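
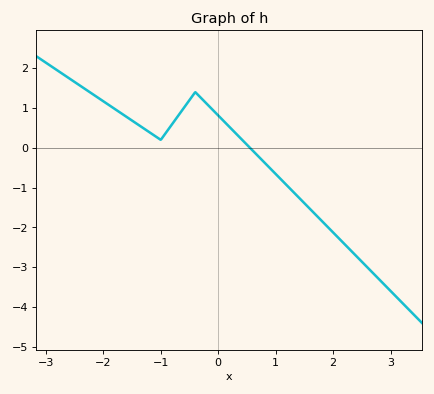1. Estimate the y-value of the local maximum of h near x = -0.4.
1.4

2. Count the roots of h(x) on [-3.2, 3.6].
1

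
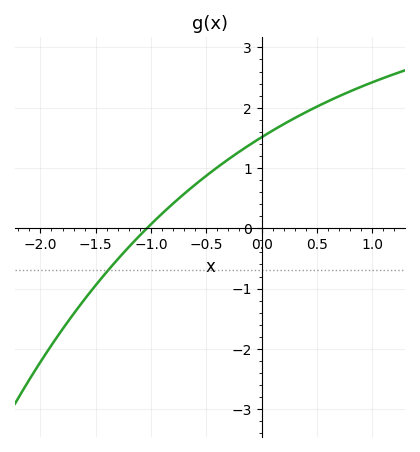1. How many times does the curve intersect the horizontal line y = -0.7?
1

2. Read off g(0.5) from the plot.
2.02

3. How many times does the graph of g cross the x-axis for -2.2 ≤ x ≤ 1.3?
1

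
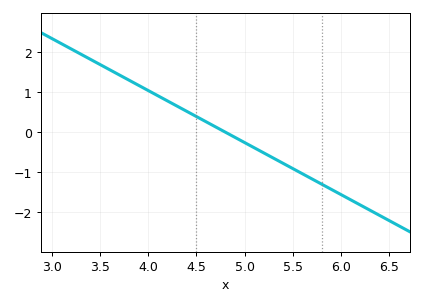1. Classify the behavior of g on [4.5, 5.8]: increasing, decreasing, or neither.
decreasing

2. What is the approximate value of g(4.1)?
0.91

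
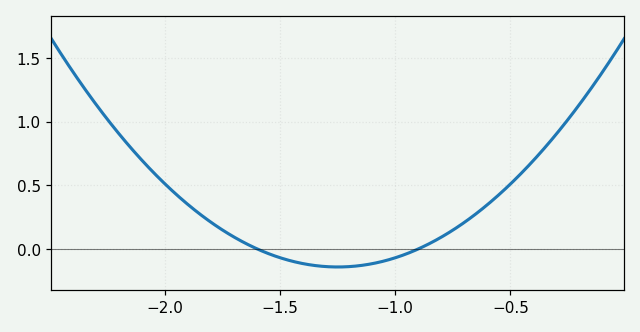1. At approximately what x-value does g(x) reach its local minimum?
-1.25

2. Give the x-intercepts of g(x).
-1.6, -0.9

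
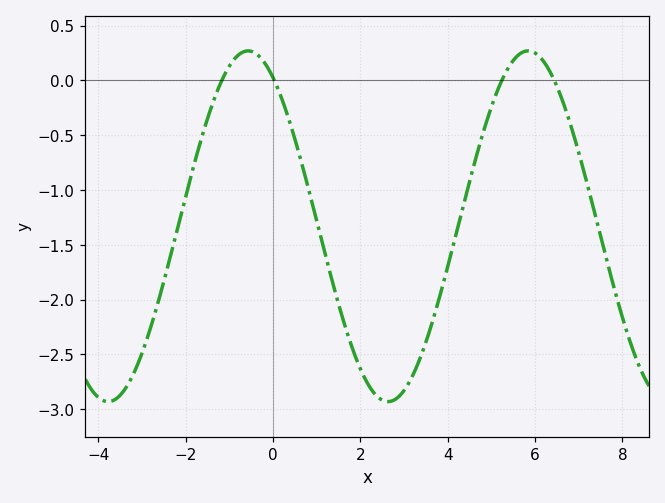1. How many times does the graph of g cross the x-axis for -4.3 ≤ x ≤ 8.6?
4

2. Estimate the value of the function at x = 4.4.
-1.05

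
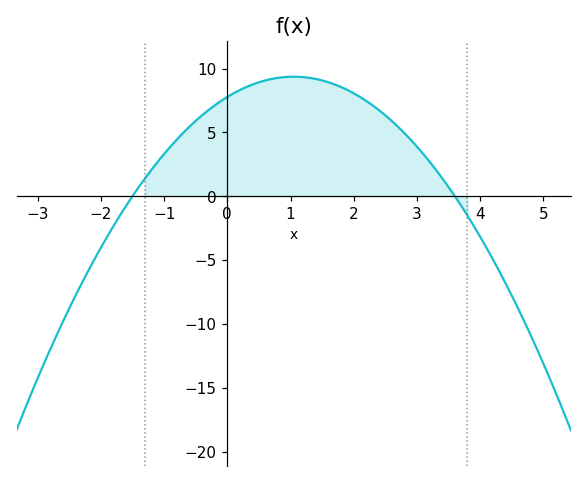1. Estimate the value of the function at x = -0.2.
7.11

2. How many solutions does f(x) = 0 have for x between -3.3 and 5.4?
2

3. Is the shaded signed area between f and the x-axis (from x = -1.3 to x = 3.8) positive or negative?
positive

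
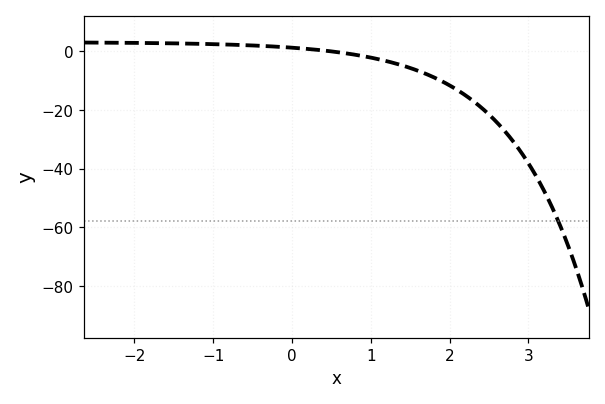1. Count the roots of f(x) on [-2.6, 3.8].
1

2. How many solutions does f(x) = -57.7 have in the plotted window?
1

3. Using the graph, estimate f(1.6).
-6.75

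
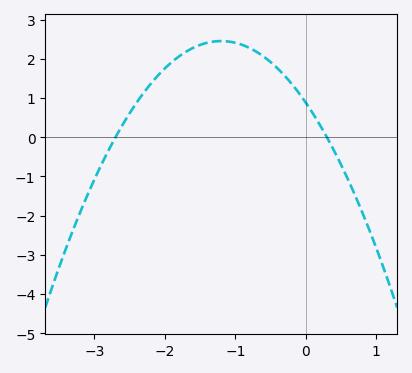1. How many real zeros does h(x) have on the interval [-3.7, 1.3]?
2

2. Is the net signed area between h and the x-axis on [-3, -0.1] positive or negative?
positive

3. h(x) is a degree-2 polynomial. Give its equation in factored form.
y = -1.09(x + 2.7)(x - 0.3)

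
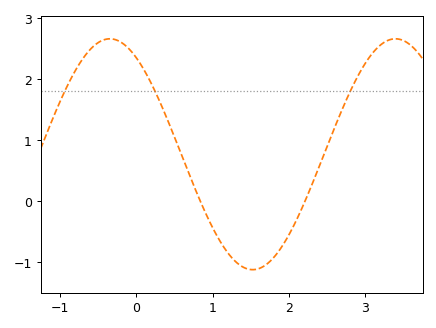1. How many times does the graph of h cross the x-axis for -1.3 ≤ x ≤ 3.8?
2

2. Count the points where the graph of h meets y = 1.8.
3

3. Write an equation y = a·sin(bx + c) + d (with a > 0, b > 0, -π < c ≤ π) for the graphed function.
y = 1.89sin(1.7x + 2.2) + 0.77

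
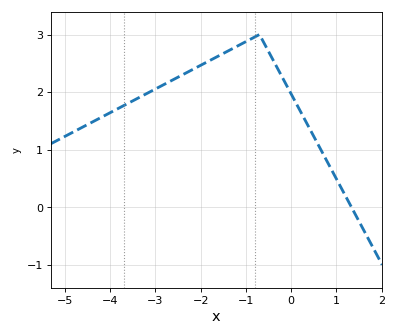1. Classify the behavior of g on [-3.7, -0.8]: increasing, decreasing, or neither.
increasing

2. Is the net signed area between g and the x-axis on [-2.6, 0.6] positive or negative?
positive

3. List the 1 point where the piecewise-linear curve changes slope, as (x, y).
(-0.7, 3)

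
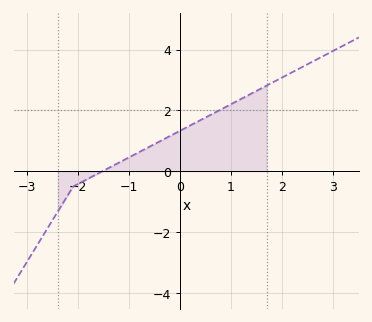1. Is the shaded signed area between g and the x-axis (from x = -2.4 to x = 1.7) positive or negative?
positive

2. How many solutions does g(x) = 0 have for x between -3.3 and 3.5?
1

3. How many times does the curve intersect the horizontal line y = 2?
1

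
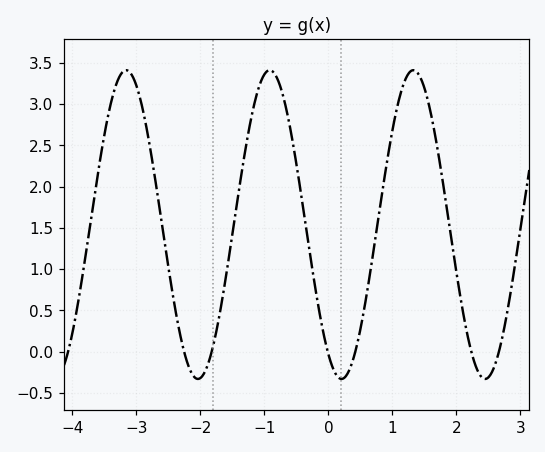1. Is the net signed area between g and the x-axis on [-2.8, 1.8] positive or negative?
positive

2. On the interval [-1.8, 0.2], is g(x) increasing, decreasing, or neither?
neither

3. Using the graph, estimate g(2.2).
0.103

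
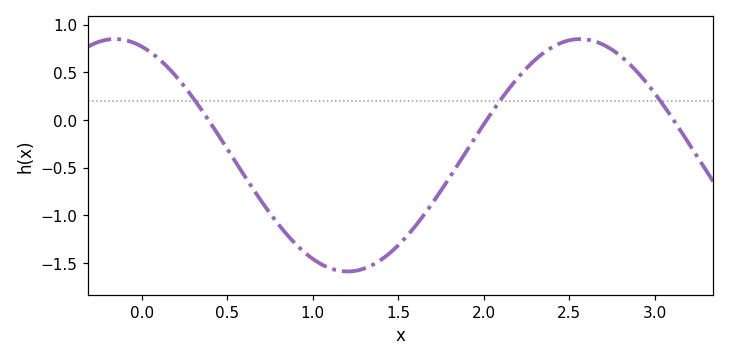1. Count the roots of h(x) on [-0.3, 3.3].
3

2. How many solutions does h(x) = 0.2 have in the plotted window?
3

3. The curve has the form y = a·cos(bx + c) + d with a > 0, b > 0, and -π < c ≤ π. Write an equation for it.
y = 1.22cos(2.31x + 0.36) - 0.37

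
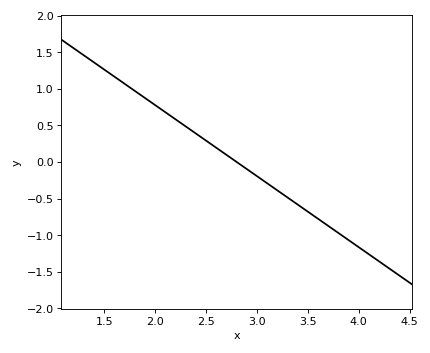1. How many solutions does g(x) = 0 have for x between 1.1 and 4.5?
1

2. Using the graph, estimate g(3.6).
-0.8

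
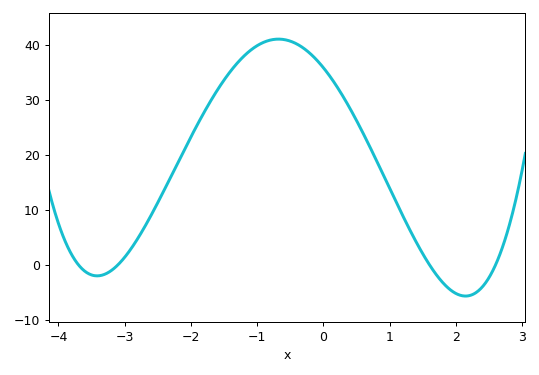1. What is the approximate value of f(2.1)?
-6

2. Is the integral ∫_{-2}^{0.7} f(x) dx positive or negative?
positive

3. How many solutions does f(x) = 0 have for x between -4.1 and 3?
4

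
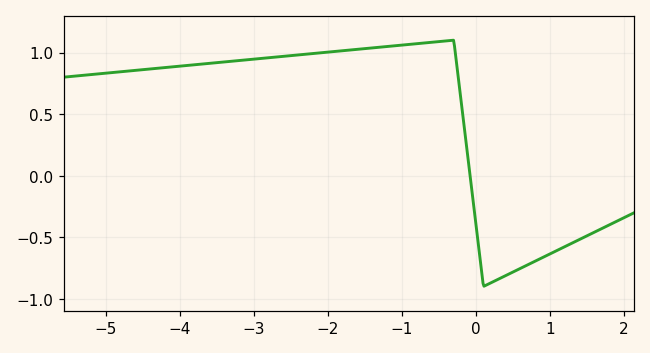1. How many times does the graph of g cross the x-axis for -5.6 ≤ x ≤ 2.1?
1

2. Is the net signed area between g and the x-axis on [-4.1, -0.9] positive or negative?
positive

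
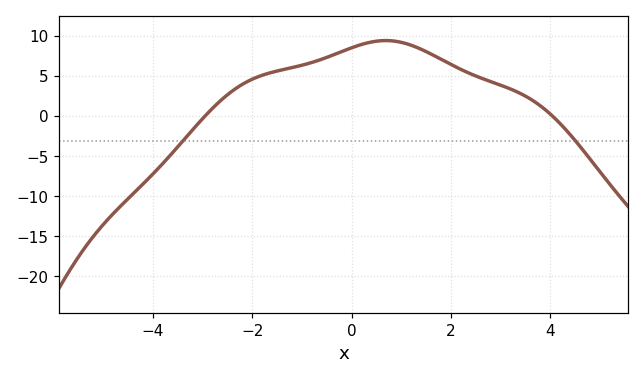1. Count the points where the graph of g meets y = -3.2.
2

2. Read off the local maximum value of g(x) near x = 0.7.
9.5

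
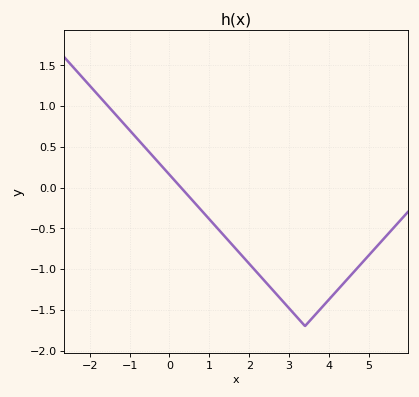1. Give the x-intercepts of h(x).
0.2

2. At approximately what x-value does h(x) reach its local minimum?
3.4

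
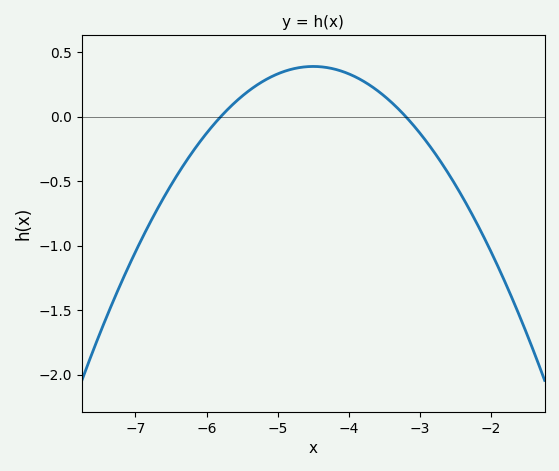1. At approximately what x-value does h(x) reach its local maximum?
-4.5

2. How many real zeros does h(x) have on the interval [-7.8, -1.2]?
2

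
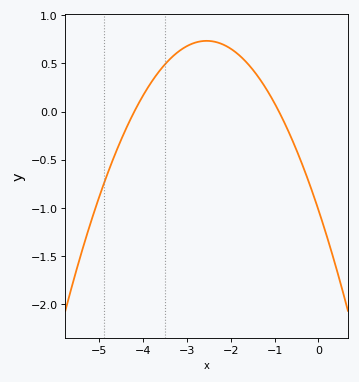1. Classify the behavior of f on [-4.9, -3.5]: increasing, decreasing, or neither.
increasing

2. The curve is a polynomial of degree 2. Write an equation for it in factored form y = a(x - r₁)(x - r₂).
y = -0.27(x + 4.2)(x + 0.9)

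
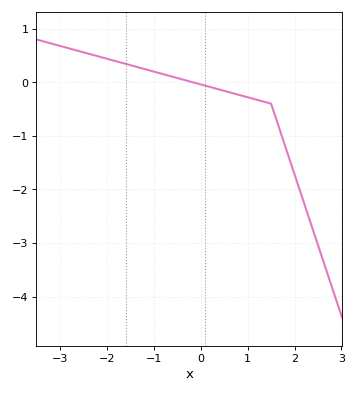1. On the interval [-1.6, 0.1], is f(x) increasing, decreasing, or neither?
decreasing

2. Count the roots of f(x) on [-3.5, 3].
1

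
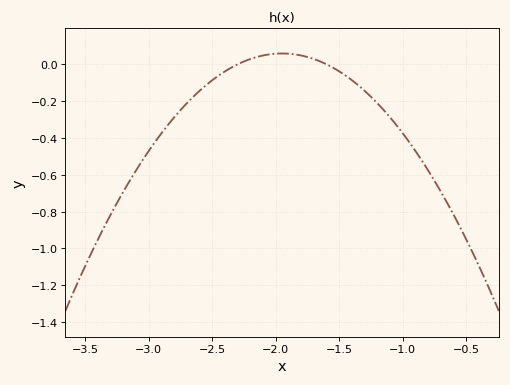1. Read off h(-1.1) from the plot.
-0.288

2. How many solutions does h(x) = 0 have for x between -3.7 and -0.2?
2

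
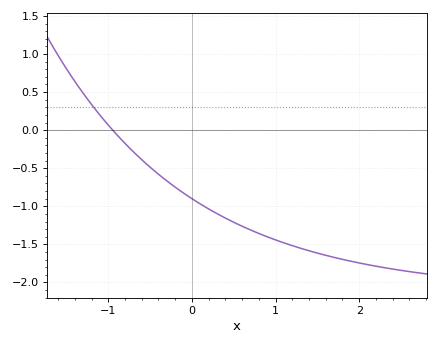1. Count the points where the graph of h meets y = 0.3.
1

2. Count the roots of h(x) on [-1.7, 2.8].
1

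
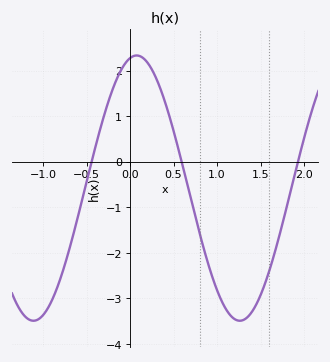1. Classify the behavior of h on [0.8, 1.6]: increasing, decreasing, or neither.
neither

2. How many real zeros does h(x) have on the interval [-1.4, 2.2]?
3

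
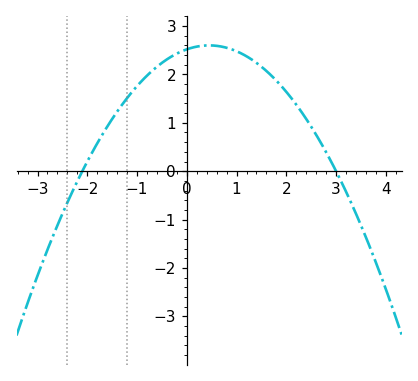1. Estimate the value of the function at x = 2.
1.64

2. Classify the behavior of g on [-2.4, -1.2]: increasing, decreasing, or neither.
increasing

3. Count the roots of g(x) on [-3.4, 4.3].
2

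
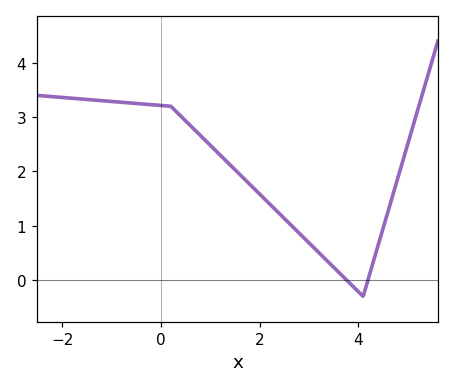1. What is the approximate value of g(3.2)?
0.5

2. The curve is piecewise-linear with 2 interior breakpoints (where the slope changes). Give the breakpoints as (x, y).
(0.2, 3.2); (4.1, -0.3)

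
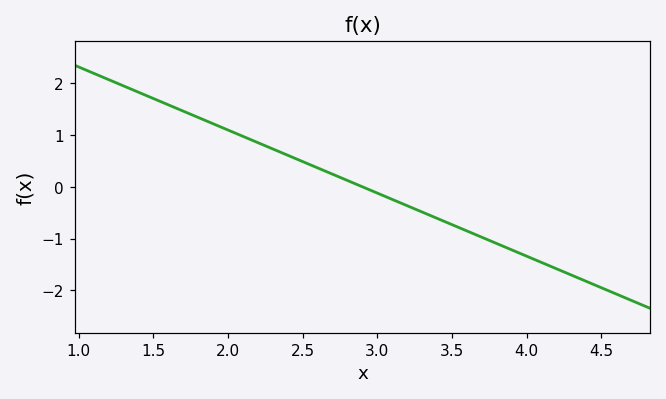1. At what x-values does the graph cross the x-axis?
2.9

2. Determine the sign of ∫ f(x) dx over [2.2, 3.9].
negative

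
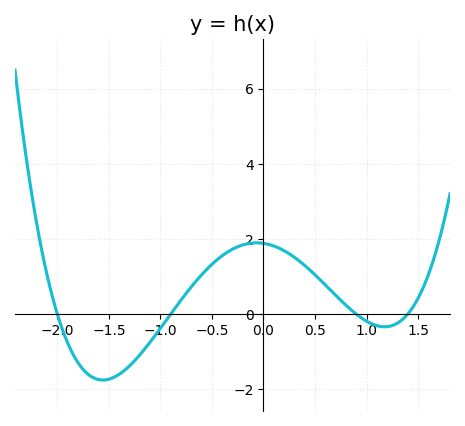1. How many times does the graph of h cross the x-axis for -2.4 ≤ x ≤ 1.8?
4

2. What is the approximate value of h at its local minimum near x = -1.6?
-1.76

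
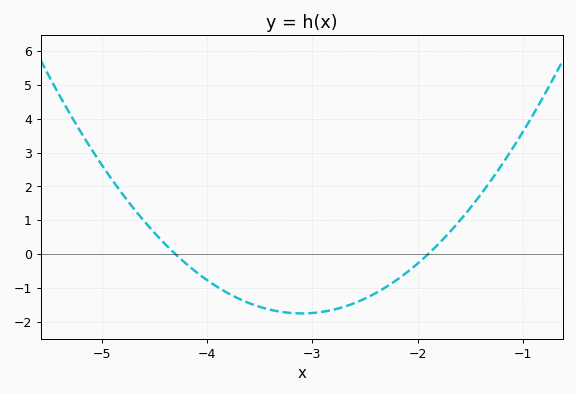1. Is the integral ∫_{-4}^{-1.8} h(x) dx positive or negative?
negative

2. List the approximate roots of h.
-4.3, -1.9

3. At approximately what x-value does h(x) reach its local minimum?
-3.1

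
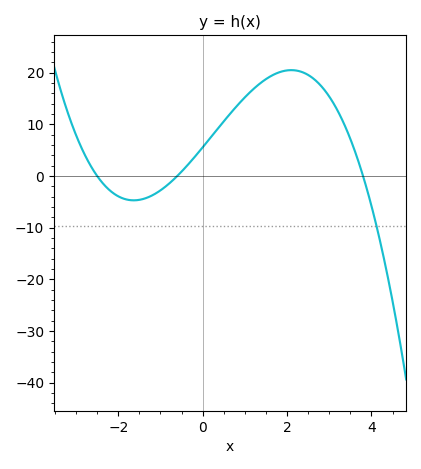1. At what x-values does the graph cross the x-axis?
-2.5, -0.6, 3.8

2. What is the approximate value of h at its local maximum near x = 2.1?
20.5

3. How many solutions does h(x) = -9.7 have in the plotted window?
1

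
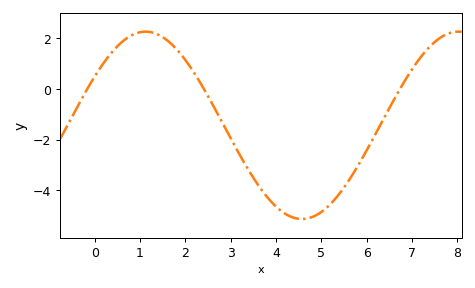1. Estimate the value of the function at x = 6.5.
-0.8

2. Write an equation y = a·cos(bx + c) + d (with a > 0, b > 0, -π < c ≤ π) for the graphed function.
y = 3.7cos(0.91x - 1) - 1.43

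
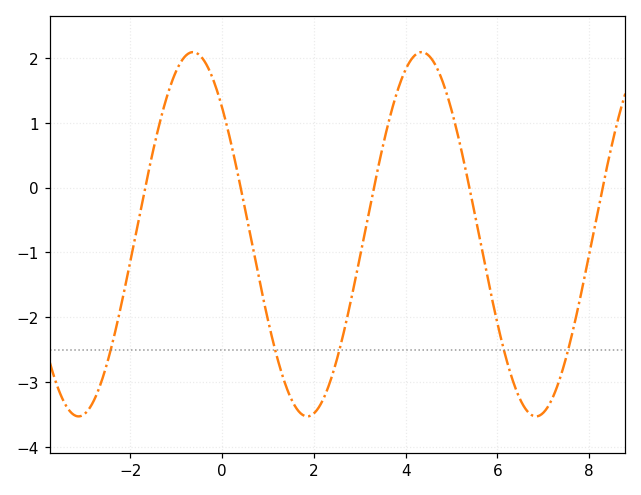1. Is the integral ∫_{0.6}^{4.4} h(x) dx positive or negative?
negative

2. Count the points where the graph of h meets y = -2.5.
5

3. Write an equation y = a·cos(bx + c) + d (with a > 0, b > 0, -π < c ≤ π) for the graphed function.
y = 2.81cos(1.26x + 0.802) - 0.72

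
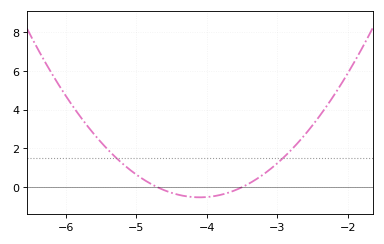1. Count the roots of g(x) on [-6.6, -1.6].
2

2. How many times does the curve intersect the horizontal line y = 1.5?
2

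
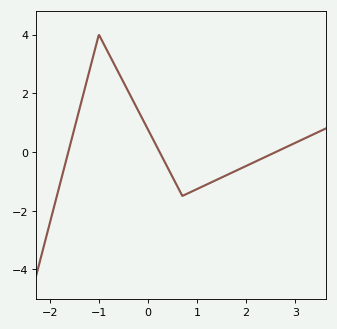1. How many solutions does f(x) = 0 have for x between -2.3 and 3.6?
3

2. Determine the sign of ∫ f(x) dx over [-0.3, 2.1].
negative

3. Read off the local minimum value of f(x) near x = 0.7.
-1.4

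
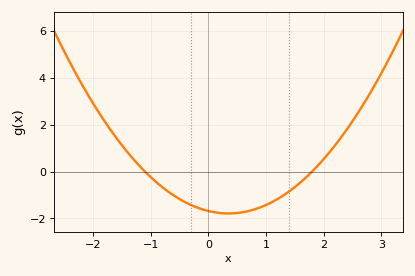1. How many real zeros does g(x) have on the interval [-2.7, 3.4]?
2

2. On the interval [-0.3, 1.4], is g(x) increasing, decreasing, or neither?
neither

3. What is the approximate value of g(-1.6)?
1.4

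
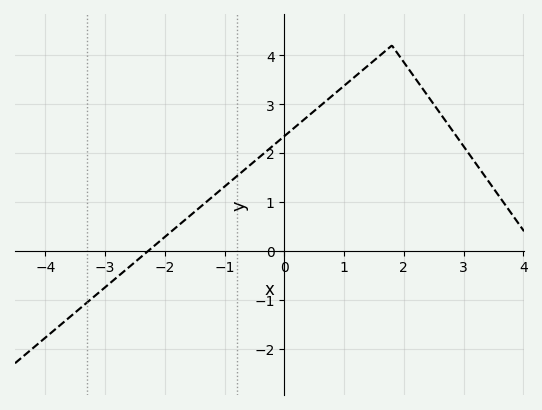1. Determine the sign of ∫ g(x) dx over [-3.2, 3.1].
positive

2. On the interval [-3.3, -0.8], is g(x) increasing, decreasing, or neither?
increasing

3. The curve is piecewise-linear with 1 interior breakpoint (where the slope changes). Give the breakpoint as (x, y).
(1.8, 4.2)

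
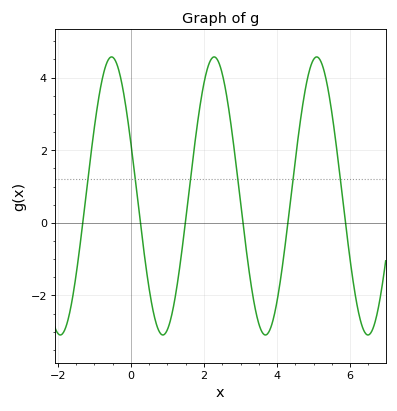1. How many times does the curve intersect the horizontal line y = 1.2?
6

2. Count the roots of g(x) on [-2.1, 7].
6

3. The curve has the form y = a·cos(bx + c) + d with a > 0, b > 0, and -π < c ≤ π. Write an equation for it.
y = 3.83cos(2.24x + 1.18) + 0.74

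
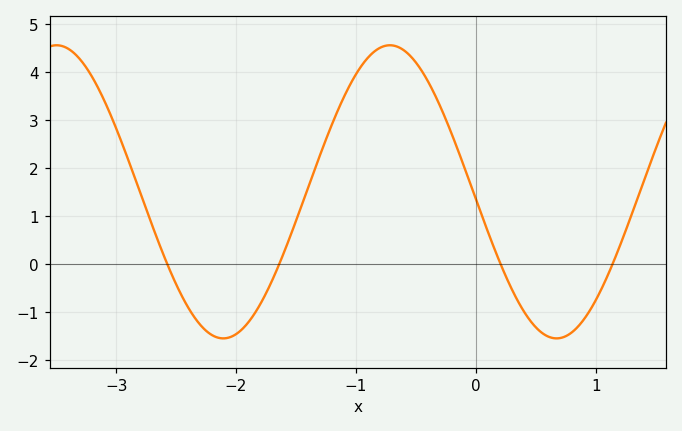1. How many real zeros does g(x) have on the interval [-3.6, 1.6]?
4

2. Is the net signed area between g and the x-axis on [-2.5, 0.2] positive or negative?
positive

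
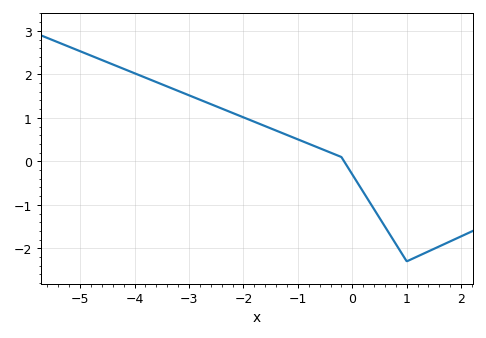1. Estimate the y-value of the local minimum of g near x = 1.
-2.3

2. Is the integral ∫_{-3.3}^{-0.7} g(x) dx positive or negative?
positive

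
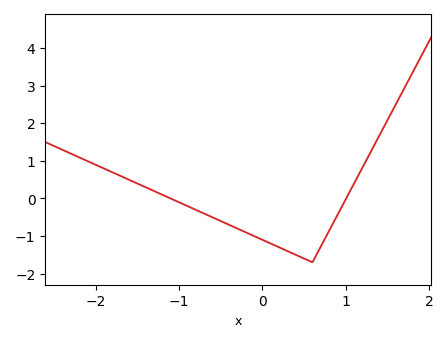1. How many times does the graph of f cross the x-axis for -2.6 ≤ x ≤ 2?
2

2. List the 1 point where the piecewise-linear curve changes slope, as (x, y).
(0.6, -1.7)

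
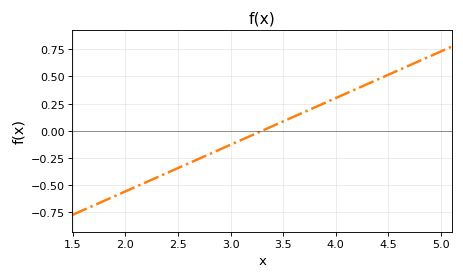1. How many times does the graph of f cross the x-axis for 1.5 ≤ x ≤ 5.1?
1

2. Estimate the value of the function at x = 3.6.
0.129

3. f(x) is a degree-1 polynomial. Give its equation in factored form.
y = 0.43(x - 3.3)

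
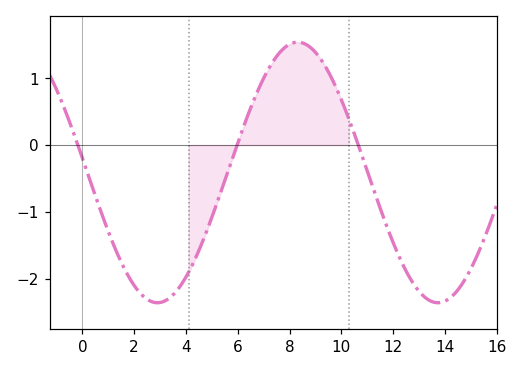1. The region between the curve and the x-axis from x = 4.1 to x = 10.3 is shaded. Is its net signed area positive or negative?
positive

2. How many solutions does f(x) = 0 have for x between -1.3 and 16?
3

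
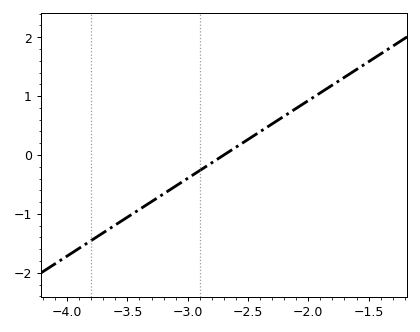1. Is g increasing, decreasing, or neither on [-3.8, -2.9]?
increasing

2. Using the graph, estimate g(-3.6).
-1.2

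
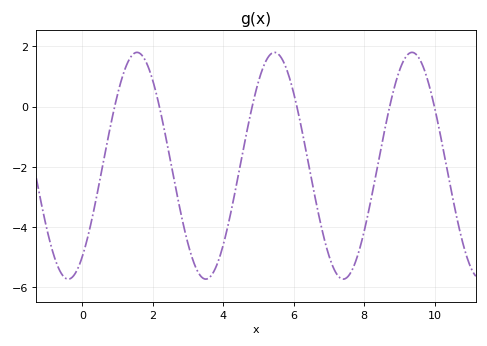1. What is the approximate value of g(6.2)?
-0.6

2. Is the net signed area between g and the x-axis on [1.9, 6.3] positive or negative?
negative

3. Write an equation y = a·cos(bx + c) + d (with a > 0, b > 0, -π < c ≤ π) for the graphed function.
y = 3.77cos(1.61x - 2.5) - 1.97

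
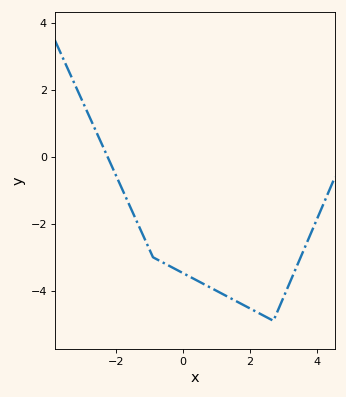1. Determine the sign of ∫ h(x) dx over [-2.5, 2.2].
negative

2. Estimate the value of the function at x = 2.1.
-4.6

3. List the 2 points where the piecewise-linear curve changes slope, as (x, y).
(-0.9, -3); (2.7, -4.9)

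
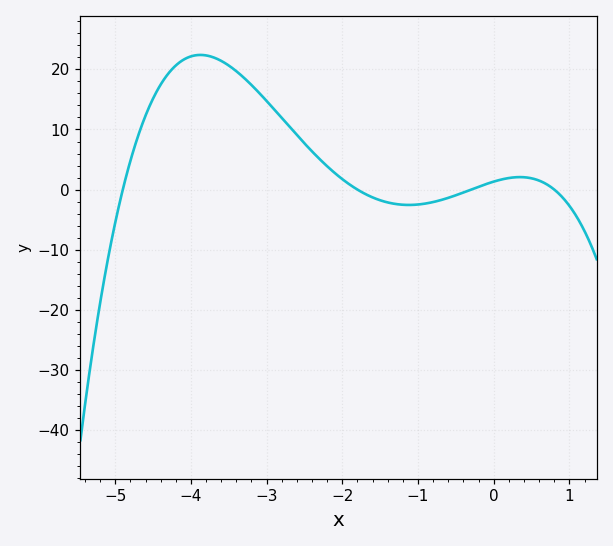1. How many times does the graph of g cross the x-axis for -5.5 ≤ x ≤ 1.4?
4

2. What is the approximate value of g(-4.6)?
12.3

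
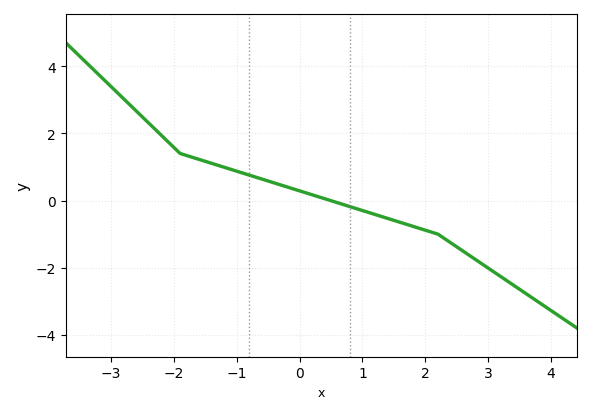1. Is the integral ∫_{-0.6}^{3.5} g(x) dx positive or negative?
negative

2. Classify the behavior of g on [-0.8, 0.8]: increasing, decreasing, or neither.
decreasing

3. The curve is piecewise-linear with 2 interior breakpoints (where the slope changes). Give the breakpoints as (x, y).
(-1.9, 1.4); (2.2, -1)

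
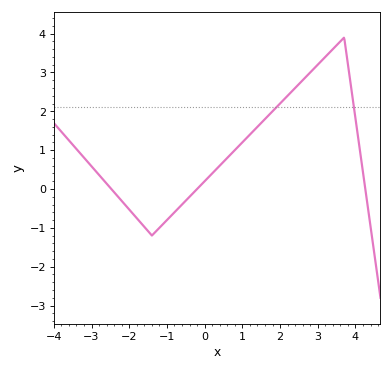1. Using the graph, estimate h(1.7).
1.9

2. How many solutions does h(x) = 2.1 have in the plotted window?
2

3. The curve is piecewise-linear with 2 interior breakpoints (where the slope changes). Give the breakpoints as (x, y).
(-1.4, -1.2); (3.7, 3.9)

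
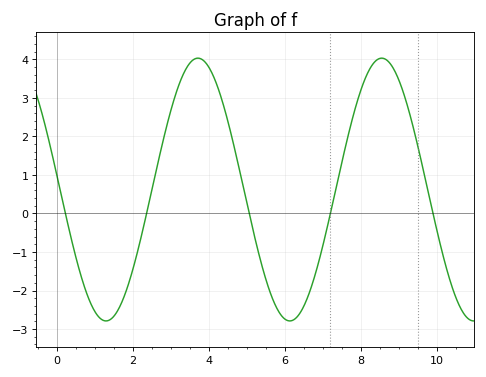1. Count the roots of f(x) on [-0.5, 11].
5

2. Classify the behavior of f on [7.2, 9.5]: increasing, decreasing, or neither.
neither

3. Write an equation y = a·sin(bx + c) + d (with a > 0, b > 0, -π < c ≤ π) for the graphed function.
y = 3.41sin(1.3x + 3.02) + 0.62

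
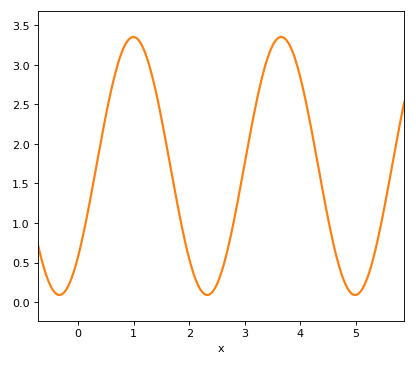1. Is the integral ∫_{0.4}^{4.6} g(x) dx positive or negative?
positive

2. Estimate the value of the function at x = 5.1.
0.15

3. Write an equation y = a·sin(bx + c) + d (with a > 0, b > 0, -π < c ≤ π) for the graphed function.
y = 1.63sin(2.4x - 0.77) + 1.72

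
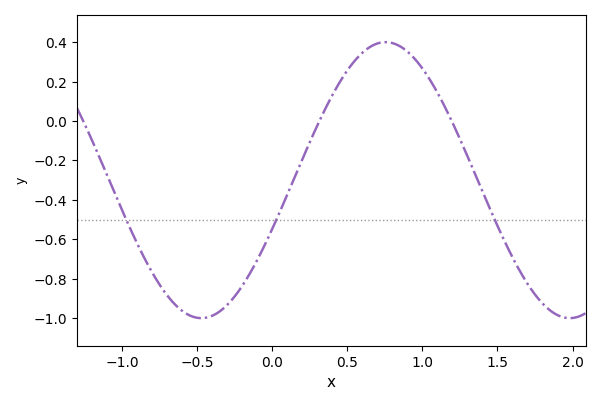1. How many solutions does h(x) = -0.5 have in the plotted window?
3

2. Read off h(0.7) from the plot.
0.393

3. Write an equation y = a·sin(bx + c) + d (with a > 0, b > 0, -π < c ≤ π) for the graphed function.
y = 0.7sin(2.56x - 0.362) - 0.3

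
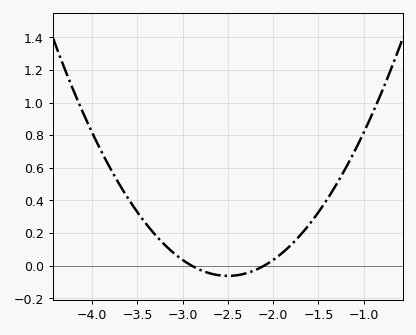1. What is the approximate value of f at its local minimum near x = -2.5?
-0.06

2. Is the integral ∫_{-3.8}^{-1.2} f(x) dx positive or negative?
positive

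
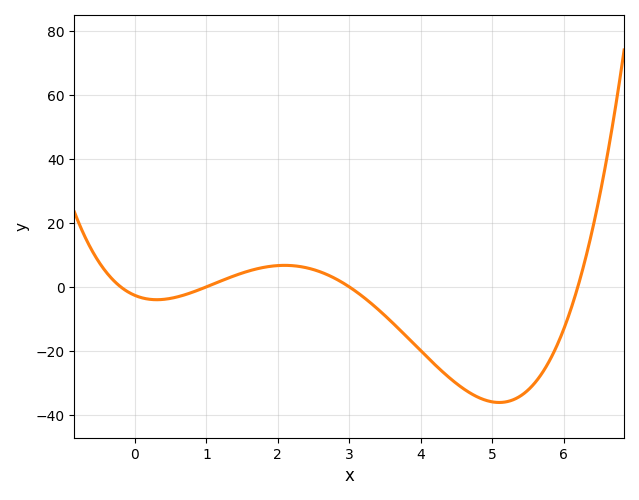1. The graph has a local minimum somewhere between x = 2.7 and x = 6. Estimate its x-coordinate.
5.2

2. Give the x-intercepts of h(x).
-0.2, 1, 3, 6.2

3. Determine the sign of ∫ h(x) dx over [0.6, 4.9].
negative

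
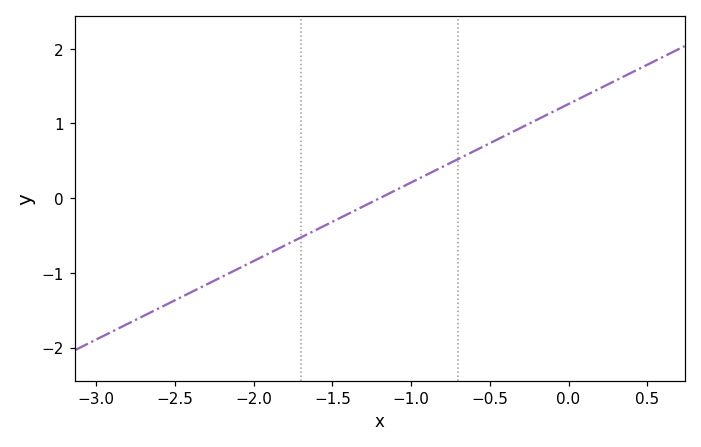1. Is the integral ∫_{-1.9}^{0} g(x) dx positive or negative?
positive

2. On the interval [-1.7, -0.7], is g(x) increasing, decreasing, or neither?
increasing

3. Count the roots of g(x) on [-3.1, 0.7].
1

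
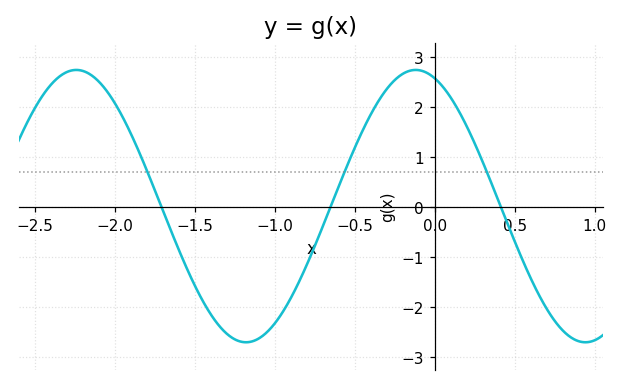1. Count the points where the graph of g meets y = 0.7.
3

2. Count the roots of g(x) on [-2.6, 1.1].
3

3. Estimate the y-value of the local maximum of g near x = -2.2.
2.74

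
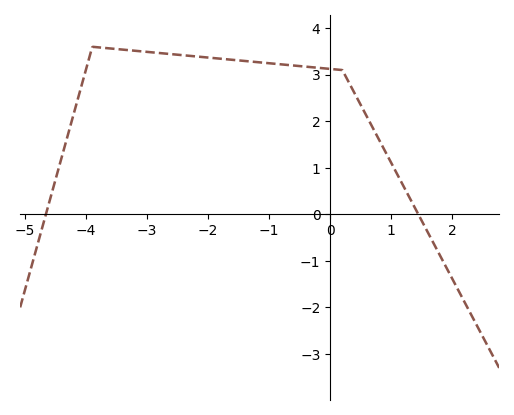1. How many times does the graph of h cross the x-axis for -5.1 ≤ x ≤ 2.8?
2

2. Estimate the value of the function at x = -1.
3.25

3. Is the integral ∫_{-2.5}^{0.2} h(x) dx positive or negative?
positive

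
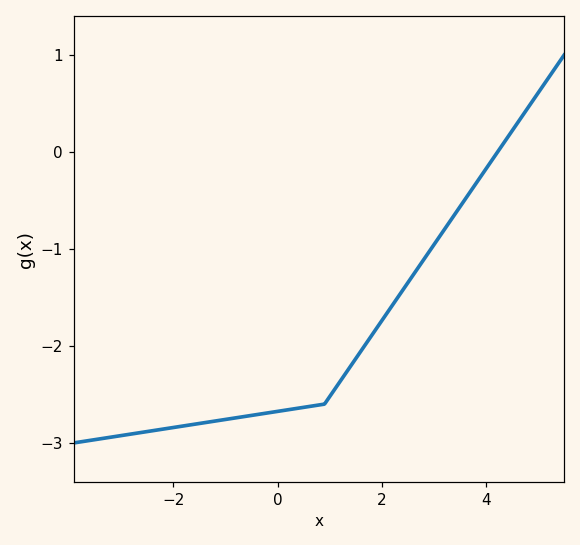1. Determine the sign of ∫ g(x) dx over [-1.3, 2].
negative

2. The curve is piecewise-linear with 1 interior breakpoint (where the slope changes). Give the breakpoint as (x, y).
(0.9, -2.6)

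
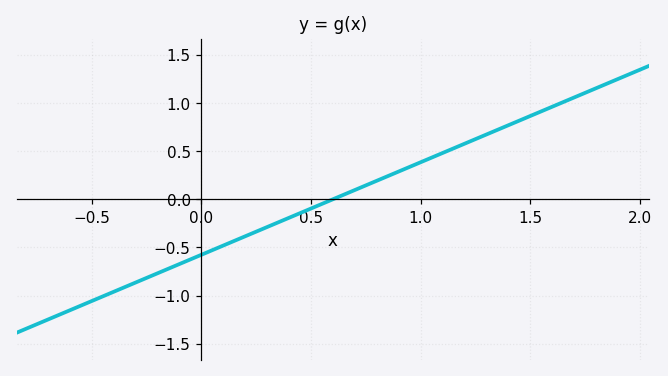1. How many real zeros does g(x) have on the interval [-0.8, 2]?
1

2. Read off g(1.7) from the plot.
1.05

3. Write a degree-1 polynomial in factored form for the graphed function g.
y = 0.96(x - 0.6)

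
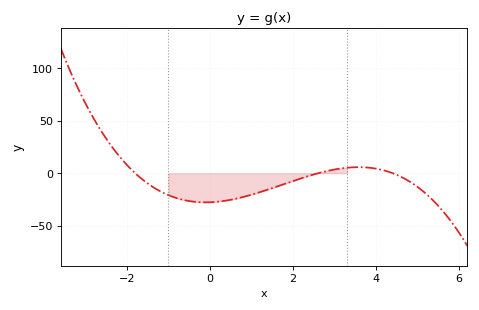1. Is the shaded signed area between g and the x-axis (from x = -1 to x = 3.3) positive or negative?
negative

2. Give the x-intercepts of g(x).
-1.8, 2.6, 4.4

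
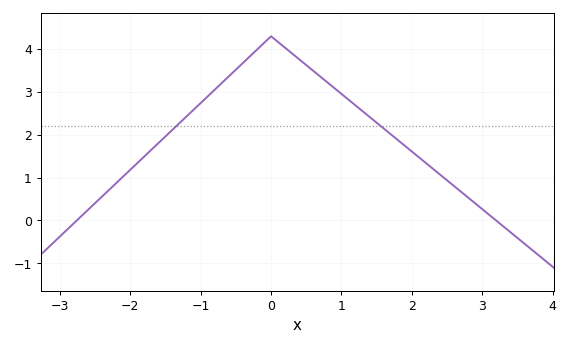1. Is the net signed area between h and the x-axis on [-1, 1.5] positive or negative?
positive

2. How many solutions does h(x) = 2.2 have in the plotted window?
2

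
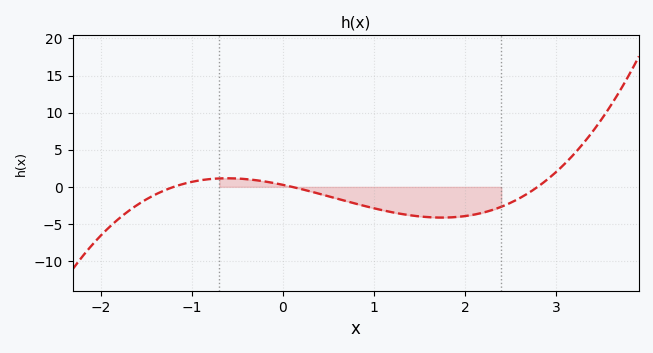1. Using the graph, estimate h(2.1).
-3.74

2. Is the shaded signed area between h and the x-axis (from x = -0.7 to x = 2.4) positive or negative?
negative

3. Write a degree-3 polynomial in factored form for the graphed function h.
y = 0.81(x + 1.2)(x - 0.1)(x - 2.8)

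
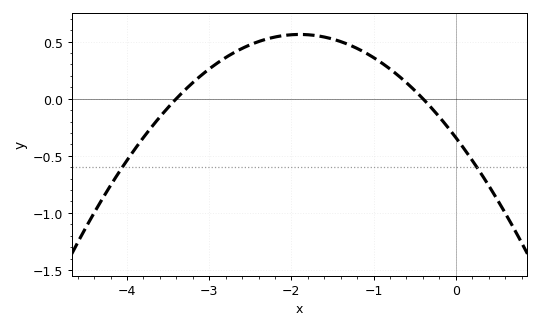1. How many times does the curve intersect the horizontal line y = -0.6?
2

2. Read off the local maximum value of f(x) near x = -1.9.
0.55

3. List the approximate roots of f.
-3.4, -0.4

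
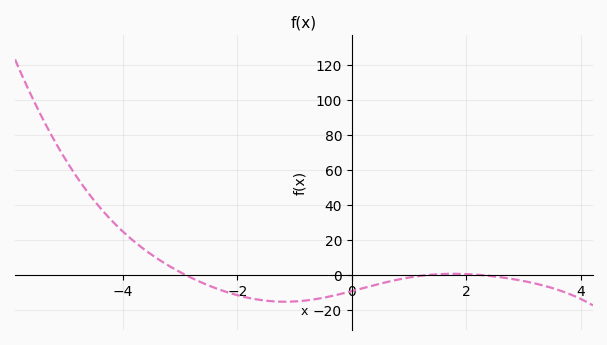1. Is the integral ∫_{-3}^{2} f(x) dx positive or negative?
negative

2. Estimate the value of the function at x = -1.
-16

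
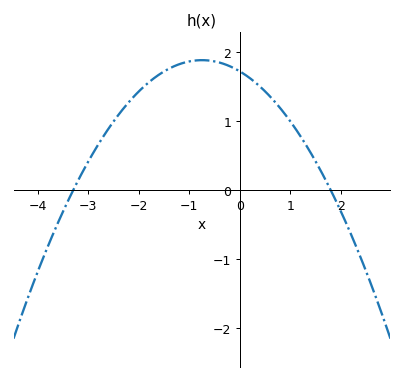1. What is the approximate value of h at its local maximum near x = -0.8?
1.89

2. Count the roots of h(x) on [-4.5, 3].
2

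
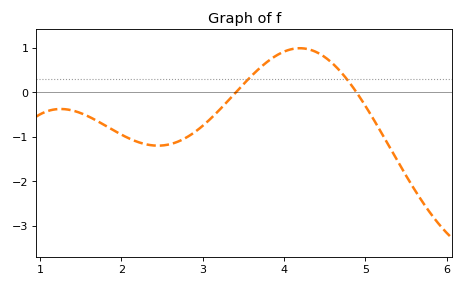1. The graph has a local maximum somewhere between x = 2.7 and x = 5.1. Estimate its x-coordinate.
4.19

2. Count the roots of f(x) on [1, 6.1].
2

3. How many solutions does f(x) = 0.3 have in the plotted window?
2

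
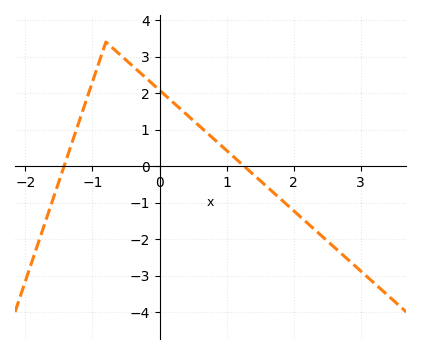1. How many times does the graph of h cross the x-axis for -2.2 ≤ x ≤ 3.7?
2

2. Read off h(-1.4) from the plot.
0.1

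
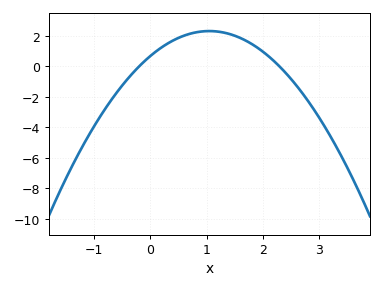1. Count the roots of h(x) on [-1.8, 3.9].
2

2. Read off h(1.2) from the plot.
2.28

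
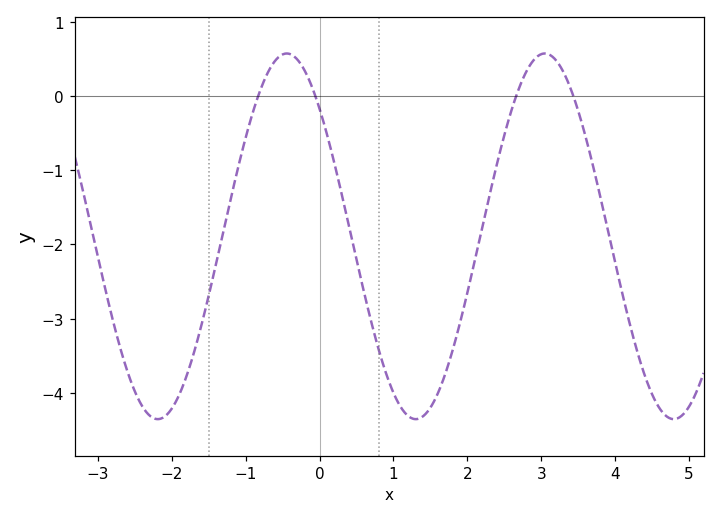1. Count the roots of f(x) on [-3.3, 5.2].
4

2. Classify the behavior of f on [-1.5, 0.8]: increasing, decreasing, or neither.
neither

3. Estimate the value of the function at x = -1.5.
-2.7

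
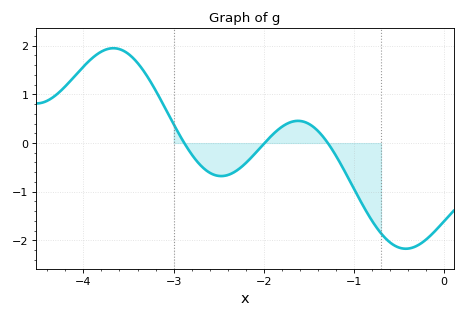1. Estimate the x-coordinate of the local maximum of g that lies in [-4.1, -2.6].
-3.7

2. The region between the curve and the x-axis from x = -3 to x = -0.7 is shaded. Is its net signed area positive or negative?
negative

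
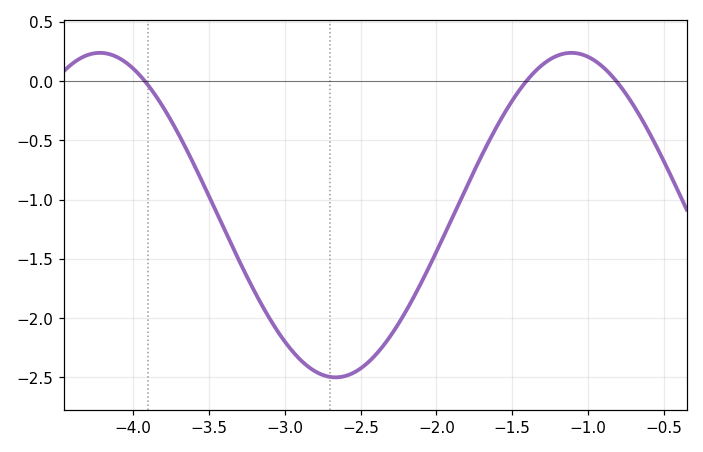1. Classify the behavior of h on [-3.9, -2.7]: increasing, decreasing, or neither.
decreasing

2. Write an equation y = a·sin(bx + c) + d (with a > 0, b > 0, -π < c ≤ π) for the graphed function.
y = 1.37sin(2.02x - 2.47) - 1.13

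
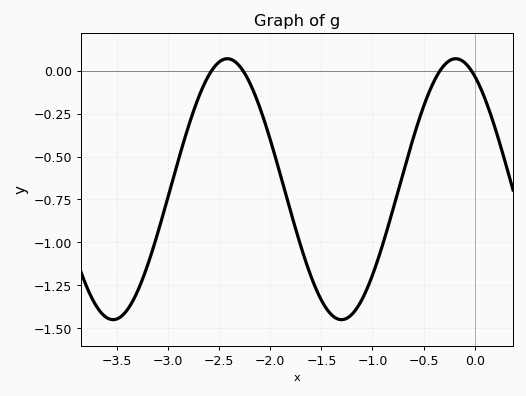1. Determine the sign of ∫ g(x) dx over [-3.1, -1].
negative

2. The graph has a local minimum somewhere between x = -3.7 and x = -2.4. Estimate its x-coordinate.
-3.5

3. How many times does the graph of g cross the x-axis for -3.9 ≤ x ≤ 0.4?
4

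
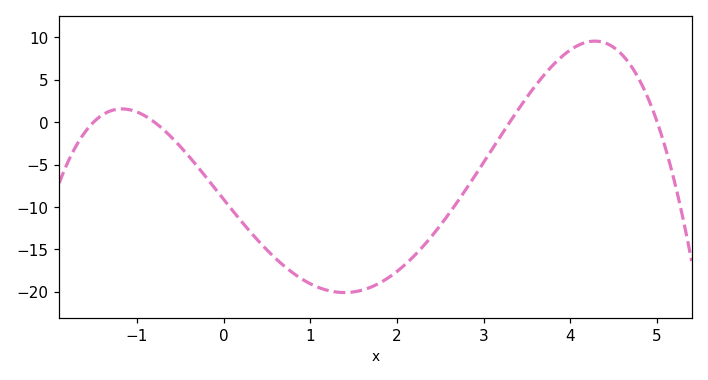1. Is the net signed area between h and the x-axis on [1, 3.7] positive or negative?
negative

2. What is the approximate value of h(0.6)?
-16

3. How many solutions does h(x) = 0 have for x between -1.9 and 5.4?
4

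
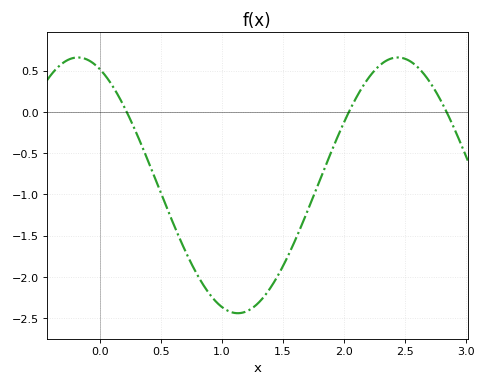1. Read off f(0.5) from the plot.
-1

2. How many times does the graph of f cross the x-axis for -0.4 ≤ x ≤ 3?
3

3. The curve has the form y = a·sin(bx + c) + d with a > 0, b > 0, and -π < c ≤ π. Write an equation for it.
y = 1.55sin(2.4x + 2) - 0.89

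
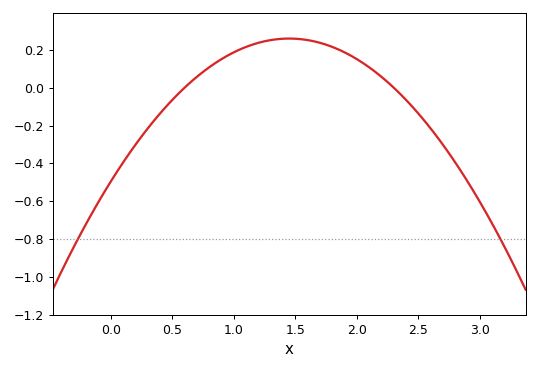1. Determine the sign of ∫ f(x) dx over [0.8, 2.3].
positive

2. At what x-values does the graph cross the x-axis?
0.6, 2.3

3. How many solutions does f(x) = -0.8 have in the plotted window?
2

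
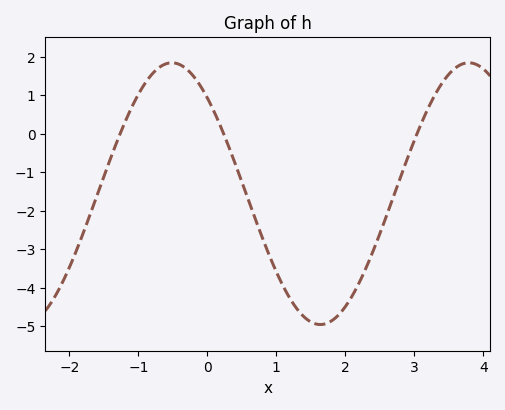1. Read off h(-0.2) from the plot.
1.5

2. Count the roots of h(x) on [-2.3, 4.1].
3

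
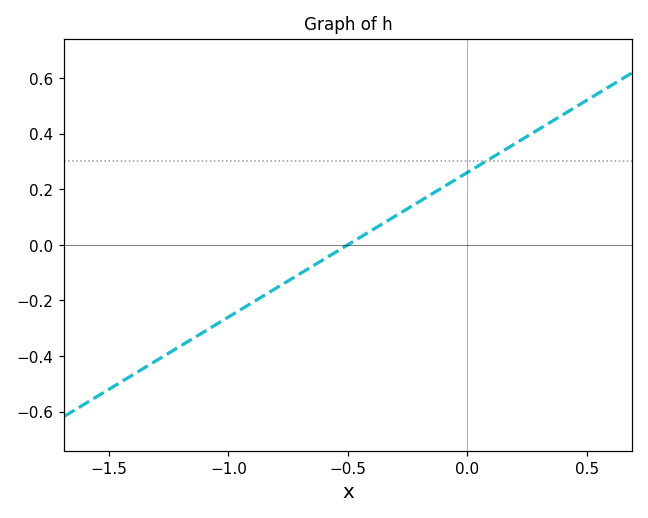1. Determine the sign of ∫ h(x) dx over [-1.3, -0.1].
negative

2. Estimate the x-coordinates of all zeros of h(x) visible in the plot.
-0.5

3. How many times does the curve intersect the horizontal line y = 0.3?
1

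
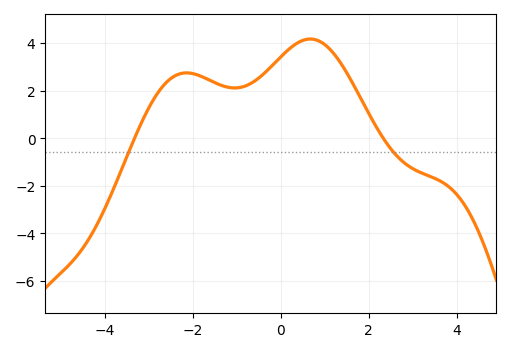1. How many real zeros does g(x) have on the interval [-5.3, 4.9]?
2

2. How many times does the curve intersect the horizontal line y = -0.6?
2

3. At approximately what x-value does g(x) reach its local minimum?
-1.04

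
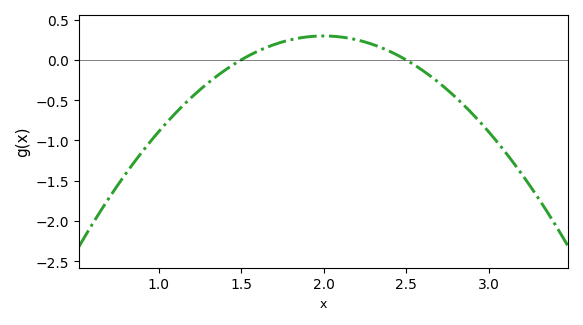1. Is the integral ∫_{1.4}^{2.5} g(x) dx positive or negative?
positive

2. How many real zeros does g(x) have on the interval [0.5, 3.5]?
2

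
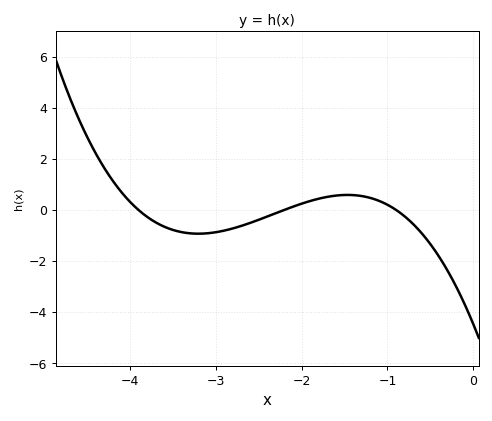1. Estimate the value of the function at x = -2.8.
-0.8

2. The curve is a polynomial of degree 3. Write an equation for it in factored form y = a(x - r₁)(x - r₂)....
y = -0.58(x + 3.9)(x + 2.2)(x + 0.9)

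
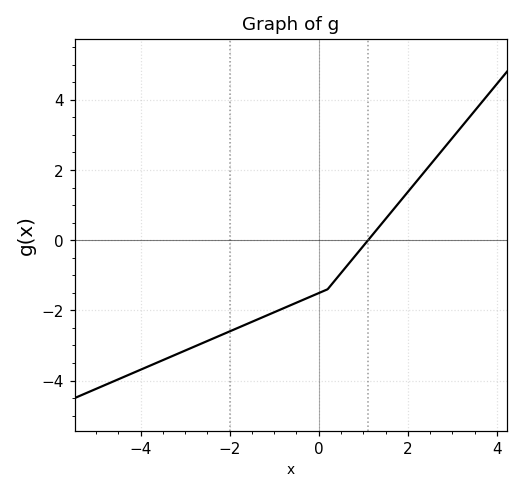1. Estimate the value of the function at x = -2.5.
-2.87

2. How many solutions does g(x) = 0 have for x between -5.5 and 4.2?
1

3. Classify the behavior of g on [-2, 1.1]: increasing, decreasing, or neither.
increasing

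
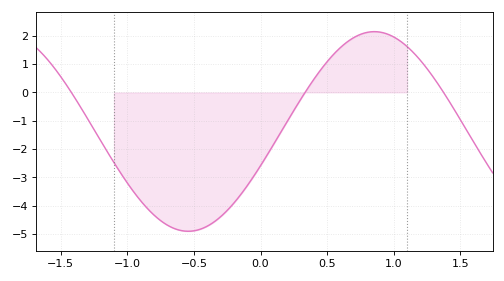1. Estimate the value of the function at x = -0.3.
-4.4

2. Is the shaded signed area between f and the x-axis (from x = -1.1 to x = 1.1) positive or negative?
negative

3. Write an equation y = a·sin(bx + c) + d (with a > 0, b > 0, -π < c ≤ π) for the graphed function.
y = 3.53sin(2.2x - 0.35) - 1.38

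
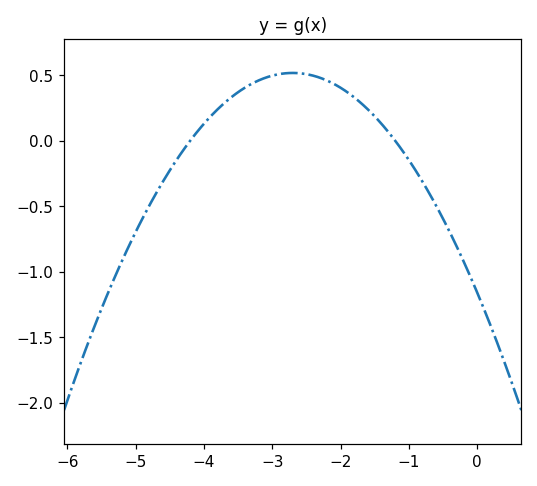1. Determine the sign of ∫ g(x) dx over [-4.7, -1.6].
positive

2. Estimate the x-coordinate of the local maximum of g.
-2.7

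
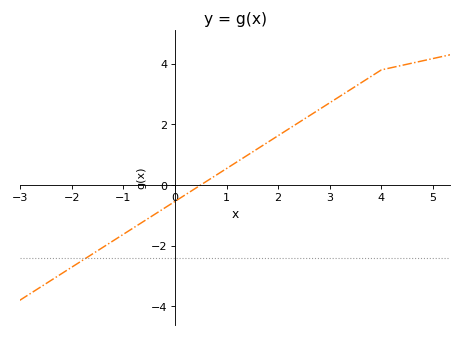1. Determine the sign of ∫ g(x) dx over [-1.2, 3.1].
positive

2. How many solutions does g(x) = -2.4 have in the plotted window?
1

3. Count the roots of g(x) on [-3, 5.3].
1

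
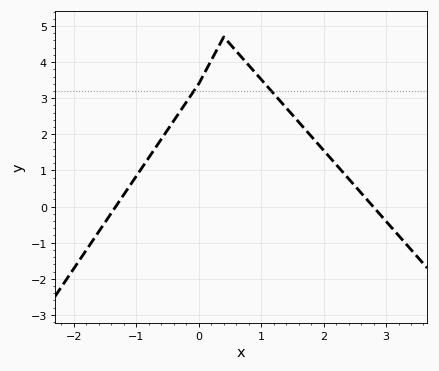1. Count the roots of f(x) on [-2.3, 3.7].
2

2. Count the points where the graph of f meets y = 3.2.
2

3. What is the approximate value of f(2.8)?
0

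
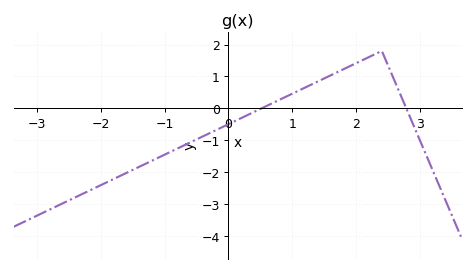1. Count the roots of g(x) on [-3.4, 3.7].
2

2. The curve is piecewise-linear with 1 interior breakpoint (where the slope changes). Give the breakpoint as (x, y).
(2.4, 1.8)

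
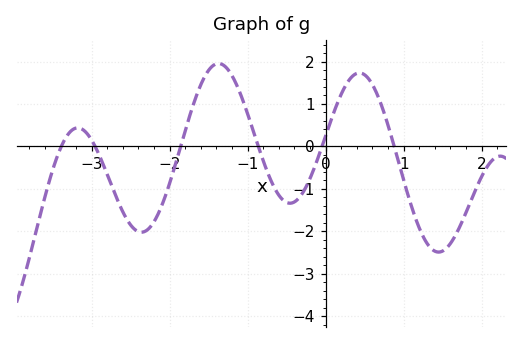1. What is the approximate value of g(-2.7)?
-1.1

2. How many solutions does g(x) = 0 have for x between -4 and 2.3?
6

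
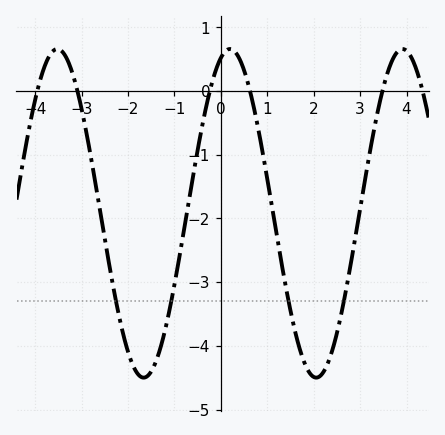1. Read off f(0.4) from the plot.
0.508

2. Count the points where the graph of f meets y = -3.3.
4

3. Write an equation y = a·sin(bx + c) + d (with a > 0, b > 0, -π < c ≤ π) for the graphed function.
y = 2.58sin(1.69x + 1.24) - 1.92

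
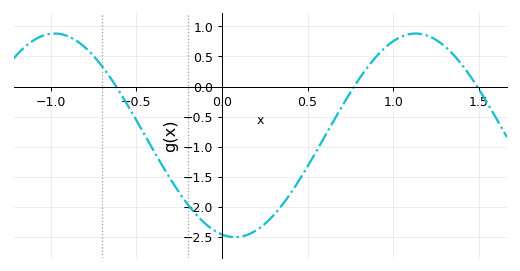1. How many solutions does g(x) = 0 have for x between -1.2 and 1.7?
3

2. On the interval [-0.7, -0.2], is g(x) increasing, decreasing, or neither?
decreasing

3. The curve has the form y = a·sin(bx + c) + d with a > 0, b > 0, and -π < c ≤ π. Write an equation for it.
y = 1.69sin(3x - 1.8) - 0.81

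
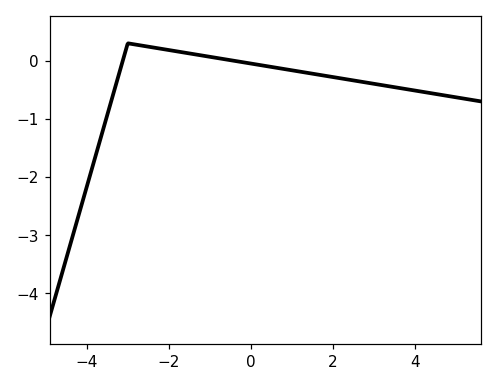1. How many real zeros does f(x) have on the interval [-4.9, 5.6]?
2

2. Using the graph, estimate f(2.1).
-0.292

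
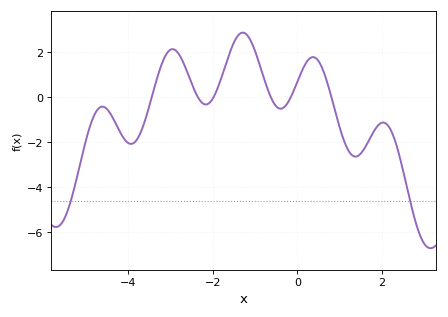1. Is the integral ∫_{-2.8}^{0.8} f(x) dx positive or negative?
positive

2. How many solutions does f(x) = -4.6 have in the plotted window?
2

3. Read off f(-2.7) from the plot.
1.55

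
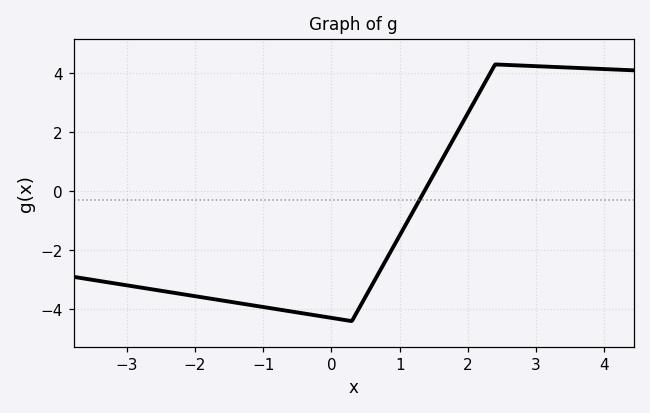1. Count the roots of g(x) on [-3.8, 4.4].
1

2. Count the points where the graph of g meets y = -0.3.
1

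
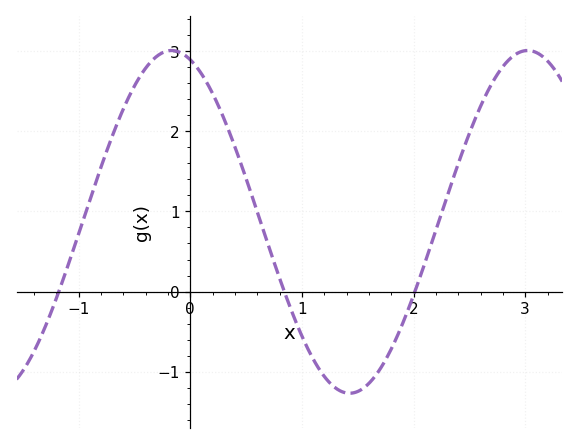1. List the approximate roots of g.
-1.18, 0.842, 2.01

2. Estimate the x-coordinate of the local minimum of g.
1.43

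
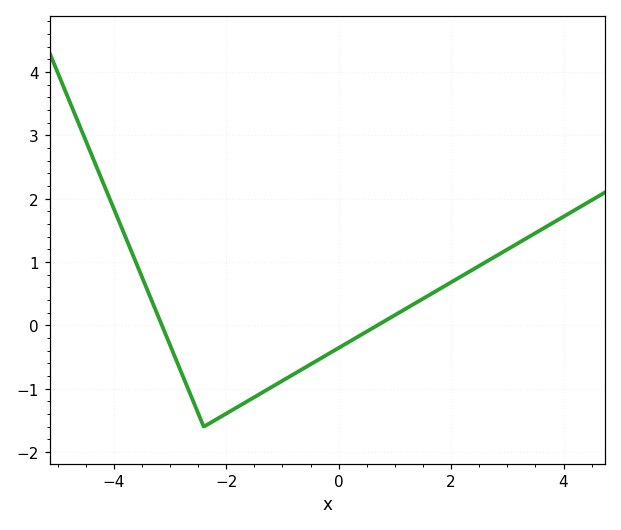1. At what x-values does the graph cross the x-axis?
-3.2, 0.6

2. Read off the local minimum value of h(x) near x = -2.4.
-1.6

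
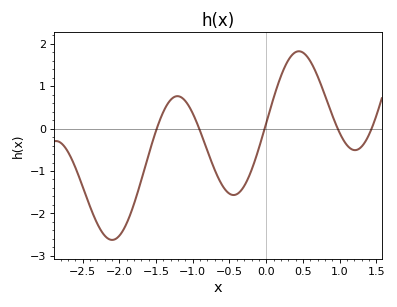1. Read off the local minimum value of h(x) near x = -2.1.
-2.62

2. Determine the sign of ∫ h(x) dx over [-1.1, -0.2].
negative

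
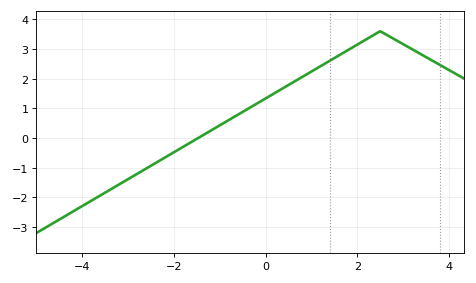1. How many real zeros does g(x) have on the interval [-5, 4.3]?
1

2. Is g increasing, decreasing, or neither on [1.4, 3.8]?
neither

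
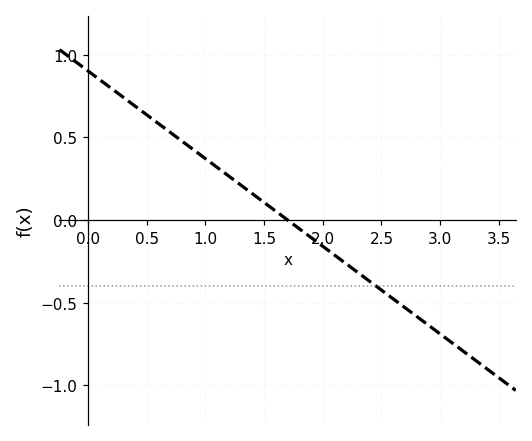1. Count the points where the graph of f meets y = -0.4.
1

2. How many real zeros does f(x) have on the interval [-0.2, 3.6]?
1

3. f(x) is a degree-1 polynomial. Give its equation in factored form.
y = -0.53(x - 1.7)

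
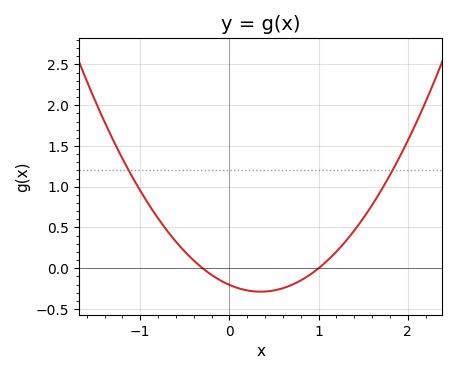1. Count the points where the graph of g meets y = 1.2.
2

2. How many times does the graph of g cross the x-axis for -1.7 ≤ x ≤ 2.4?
2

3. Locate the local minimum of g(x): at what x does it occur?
0.35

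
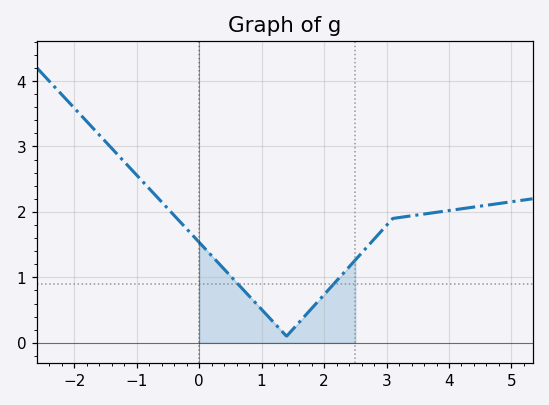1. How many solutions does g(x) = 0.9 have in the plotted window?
2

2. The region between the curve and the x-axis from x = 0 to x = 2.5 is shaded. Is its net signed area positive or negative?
positive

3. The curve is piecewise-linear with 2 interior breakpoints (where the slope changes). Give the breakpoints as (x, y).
(1.4, 0.1); (3.1, 1.9)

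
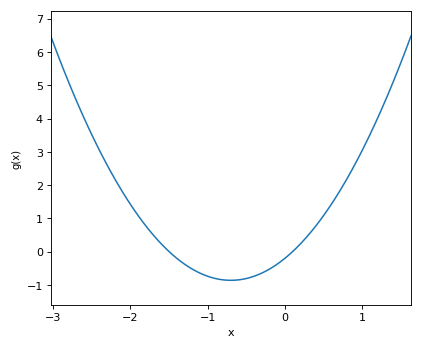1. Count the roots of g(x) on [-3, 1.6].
2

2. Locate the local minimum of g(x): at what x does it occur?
-0.7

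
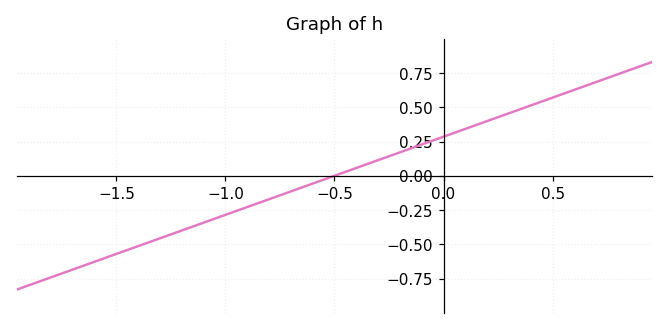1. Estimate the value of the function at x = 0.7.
0.684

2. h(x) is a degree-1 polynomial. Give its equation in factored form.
y = 0.57(x + 0.5)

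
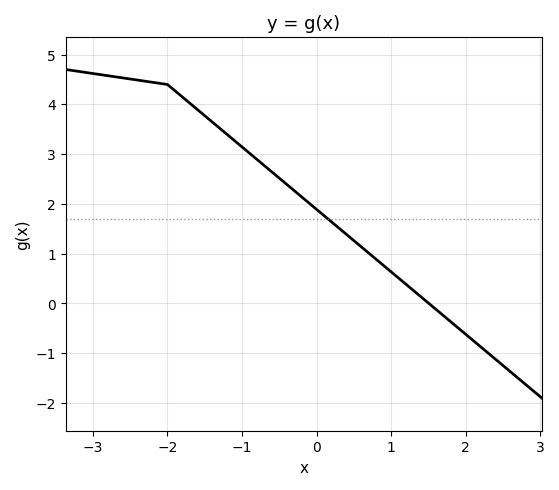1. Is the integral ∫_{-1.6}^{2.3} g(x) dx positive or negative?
positive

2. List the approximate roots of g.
1.5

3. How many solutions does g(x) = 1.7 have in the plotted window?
1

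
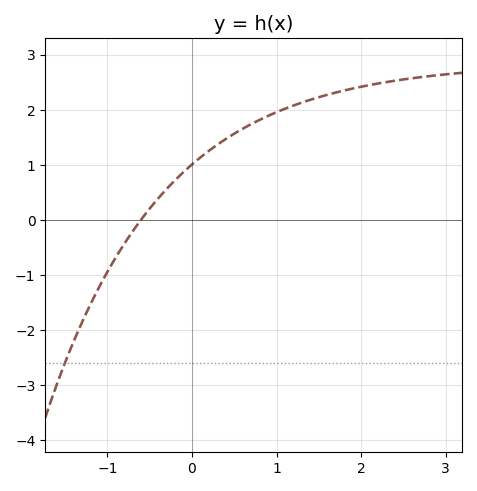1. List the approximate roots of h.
-0.605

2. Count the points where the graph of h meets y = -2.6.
1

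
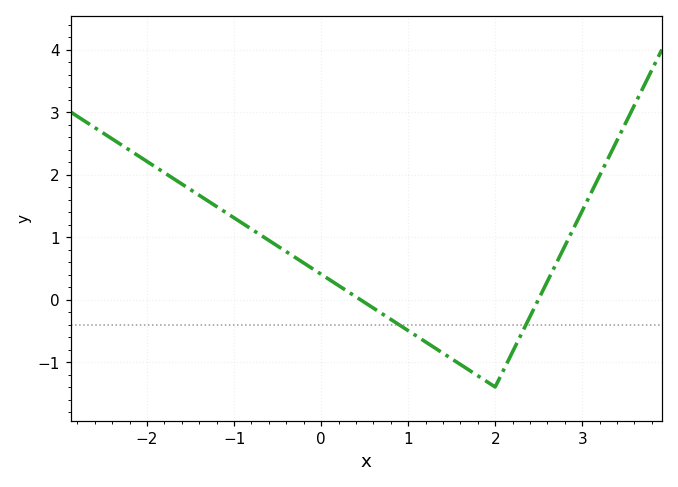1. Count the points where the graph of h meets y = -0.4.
2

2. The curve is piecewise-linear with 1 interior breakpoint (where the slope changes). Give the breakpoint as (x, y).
(2, -1.4)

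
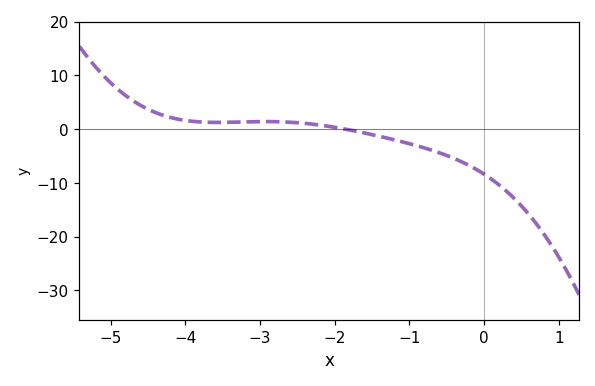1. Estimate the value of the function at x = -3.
1.42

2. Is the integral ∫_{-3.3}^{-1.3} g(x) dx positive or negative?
positive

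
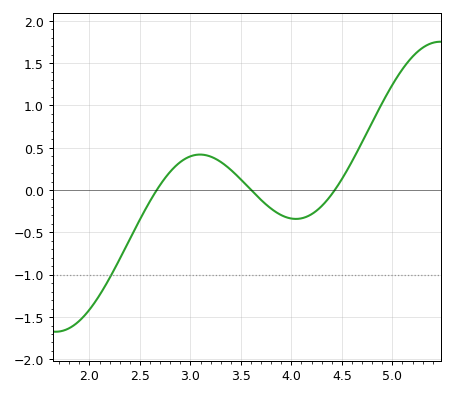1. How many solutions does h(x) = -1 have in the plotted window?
1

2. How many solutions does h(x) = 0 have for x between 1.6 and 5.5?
3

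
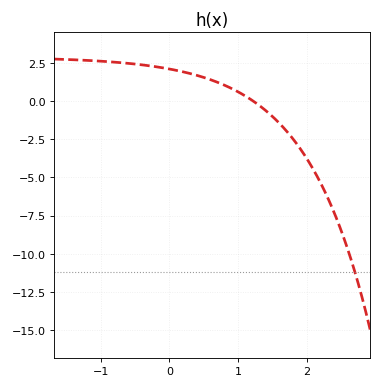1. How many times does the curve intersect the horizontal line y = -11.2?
1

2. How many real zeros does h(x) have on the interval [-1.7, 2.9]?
1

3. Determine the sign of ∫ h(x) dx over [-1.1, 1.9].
positive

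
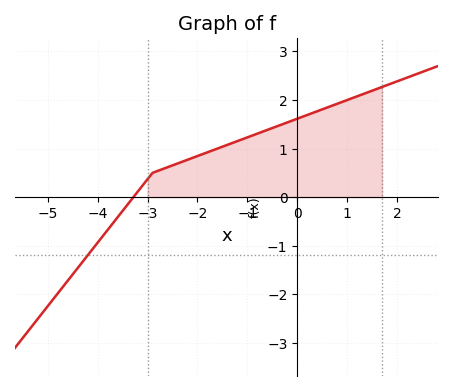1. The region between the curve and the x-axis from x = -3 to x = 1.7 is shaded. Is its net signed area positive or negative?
positive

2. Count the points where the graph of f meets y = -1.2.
1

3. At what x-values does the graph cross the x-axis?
-3.2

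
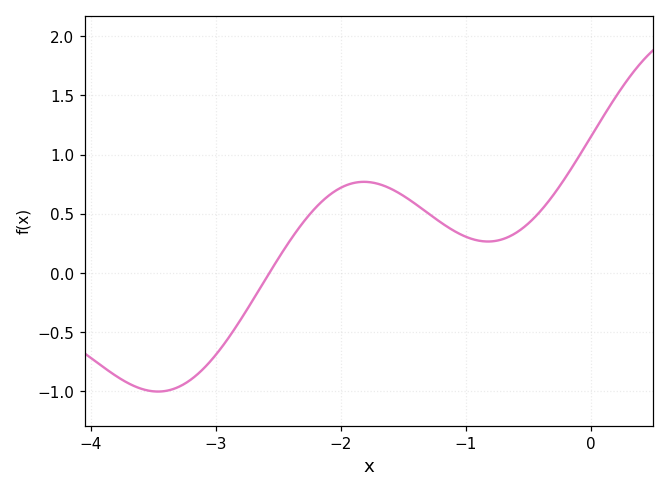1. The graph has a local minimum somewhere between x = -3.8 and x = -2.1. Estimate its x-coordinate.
-3.46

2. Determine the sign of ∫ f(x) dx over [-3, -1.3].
positive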